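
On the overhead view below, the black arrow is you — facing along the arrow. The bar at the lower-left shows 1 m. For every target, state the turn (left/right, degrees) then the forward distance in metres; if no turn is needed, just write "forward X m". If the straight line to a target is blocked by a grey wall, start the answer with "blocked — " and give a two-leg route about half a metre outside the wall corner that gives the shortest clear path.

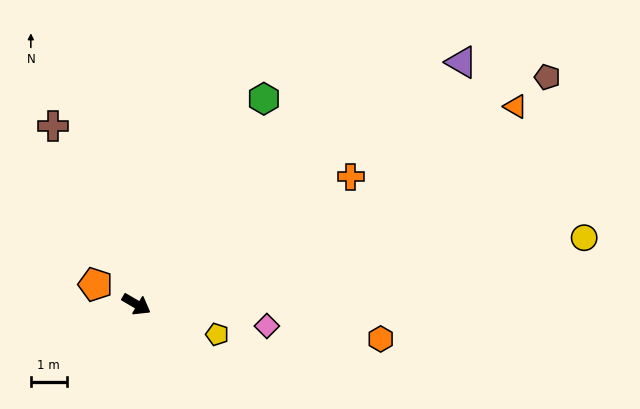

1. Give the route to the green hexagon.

turn left 89°, forward 6.8 m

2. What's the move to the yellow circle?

turn left 39°, forward 12.7 m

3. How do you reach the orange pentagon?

turn right 175°, forward 1.3 m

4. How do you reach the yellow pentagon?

turn left 10°, forward 2.4 m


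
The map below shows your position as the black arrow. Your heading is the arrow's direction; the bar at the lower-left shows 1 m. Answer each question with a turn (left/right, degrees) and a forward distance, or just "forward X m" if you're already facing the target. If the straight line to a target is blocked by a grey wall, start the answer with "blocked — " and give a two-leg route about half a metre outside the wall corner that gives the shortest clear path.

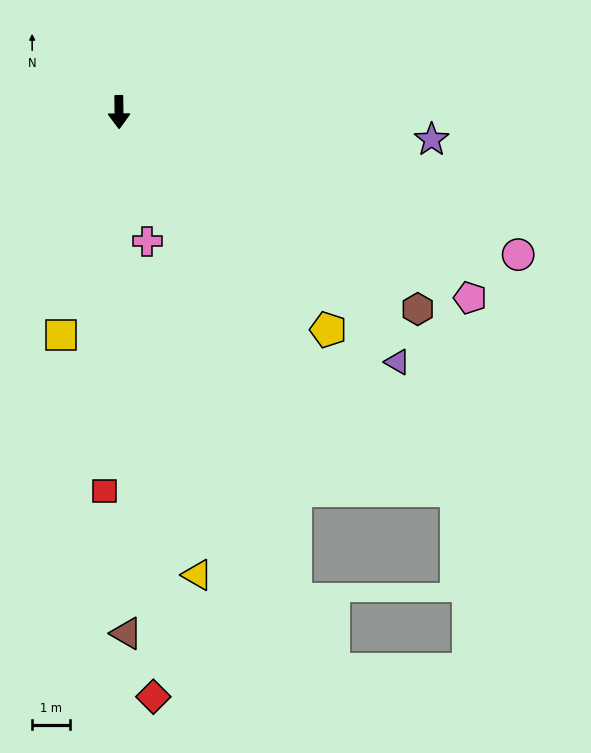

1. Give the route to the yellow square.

turn right 15°, forward 6.0 m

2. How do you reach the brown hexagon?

turn left 56°, forward 9.4 m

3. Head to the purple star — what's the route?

turn left 84°, forward 8.2 m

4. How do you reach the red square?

turn right 3°, forward 9.9 m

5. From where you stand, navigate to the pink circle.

turn left 70°, forward 11.1 m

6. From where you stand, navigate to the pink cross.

turn left 12°, forward 3.5 m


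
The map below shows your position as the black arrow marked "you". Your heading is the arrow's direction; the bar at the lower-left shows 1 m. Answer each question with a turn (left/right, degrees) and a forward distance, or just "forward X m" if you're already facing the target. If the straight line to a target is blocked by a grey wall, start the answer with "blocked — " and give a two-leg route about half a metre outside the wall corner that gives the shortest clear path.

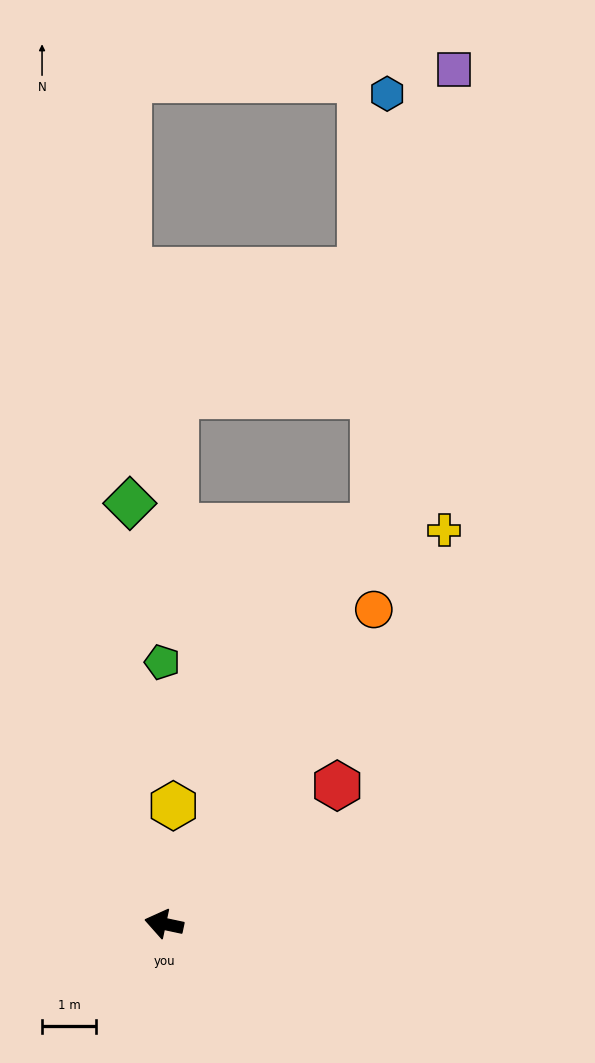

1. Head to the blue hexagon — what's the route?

blocked — turn right 106°, forward 8.3 m, then turn left 26°, forward 8.0 m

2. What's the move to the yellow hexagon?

turn right 82°, forward 2.2 m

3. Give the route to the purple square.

blocked — turn right 106°, forward 8.3 m, then turn left 18°, forward 8.5 m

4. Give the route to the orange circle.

turn right 112°, forward 6.9 m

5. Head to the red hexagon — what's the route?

turn right 129°, forward 4.1 m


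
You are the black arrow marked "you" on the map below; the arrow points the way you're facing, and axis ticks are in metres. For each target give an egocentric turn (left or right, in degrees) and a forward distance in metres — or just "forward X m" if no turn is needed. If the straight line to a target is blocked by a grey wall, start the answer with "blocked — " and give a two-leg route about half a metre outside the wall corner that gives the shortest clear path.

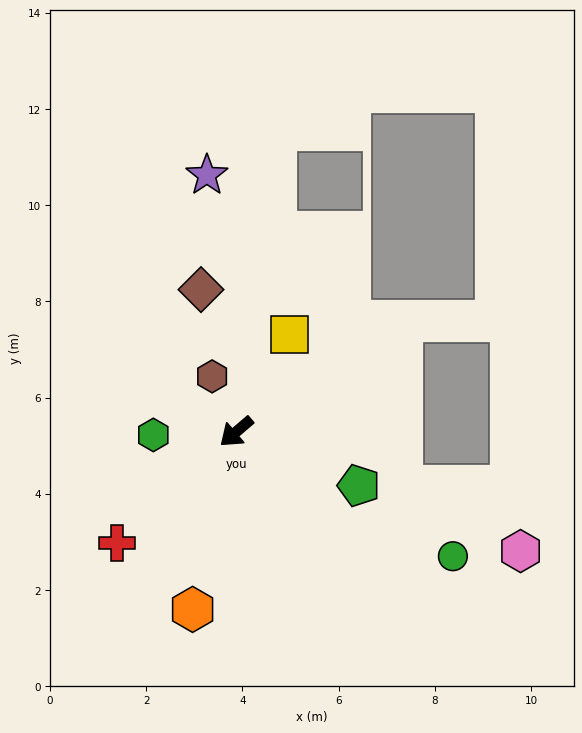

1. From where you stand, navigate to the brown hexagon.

turn right 107°, forward 1.3 m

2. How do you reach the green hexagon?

turn right 38°, forward 1.7 m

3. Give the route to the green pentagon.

turn left 116°, forward 2.8 m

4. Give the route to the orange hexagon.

turn left 36°, forward 3.8 m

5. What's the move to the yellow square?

turn right 159°, forward 2.3 m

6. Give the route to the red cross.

turn left 3°, forward 3.4 m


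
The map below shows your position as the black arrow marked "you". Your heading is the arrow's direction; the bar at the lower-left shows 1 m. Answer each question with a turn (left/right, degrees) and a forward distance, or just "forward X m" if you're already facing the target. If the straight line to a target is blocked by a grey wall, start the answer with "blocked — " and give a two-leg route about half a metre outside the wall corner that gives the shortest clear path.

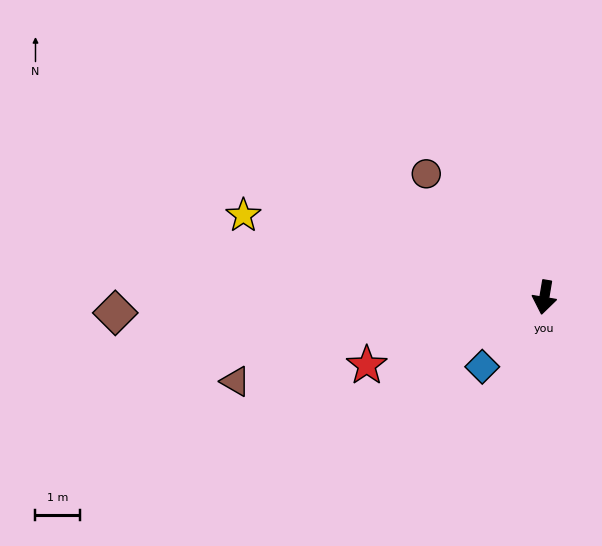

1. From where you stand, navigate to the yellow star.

turn right 96°, forward 7.0 m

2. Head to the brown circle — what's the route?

turn right 127°, forward 3.8 m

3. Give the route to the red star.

turn right 60°, forward 4.3 m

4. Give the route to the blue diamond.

turn right 32°, forward 2.1 m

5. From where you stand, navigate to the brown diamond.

turn right 78°, forward 9.7 m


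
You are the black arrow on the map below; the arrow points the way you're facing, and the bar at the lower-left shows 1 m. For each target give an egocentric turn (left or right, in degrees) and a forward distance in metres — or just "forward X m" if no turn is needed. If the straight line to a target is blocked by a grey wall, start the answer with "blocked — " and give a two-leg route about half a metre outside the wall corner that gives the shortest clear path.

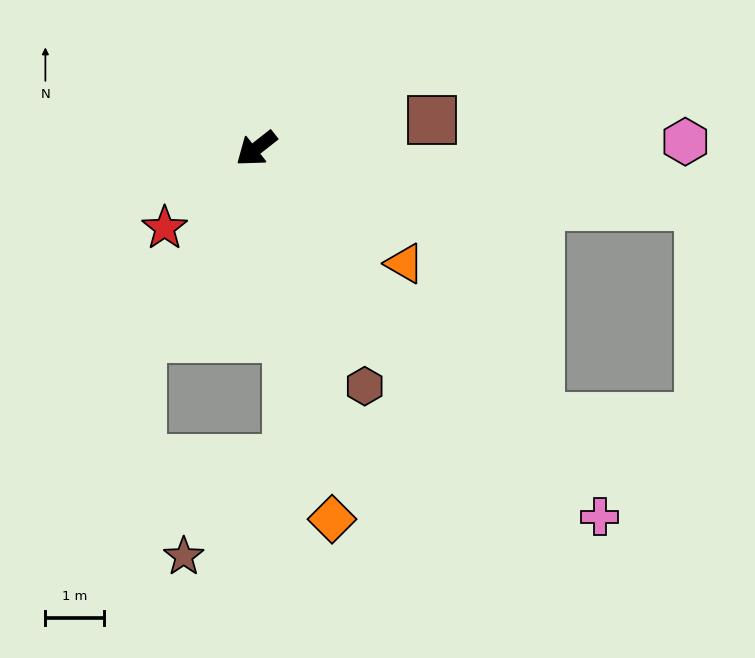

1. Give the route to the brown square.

turn left 151°, forward 3.1 m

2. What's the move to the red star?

turn left 3°, forward 2.1 m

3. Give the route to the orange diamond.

turn left 63°, forward 6.5 m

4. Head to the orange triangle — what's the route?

turn left 104°, forward 3.2 m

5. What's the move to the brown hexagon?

turn left 76°, forward 4.5 m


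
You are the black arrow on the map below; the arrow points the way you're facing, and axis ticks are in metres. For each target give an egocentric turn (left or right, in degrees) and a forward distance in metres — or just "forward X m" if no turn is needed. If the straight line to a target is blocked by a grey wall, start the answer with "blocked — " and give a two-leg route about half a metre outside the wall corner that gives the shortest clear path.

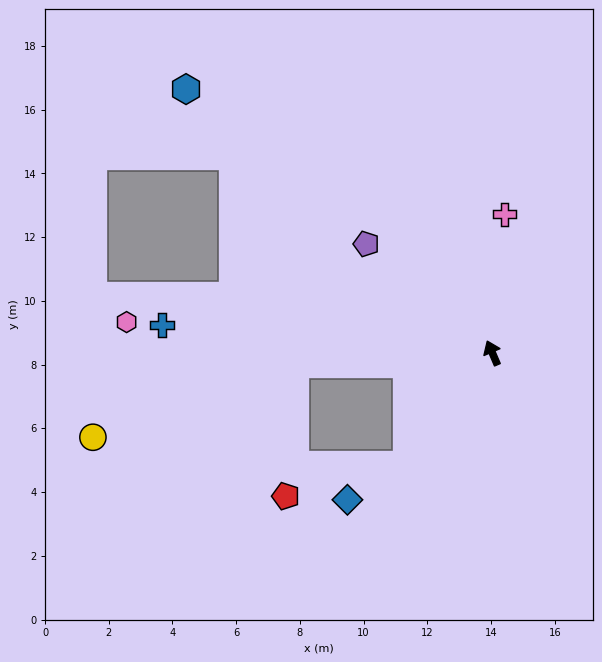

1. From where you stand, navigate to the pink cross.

turn right 28°, forward 4.4 m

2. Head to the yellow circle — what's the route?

blocked — turn left 70°, forward 6.2 m, then turn left 17°, forward 6.8 m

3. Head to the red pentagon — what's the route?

blocked — turn left 70°, forward 6.2 m, then turn left 82°, forward 4.1 m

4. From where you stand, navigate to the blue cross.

turn left 62°, forward 10.4 m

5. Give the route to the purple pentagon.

turn left 26°, forward 5.2 m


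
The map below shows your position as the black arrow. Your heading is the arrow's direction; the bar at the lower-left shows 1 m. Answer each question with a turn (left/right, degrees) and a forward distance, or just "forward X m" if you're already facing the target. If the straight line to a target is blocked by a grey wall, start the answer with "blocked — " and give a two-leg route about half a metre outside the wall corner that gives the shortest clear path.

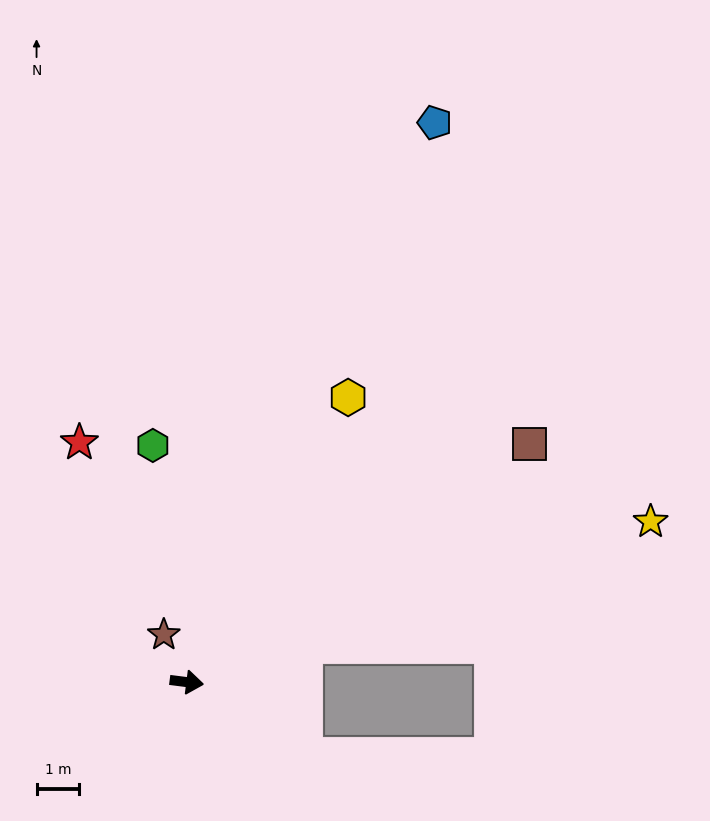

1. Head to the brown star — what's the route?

turn left 123°, forward 1.2 m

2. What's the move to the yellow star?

turn left 26°, forward 11.5 m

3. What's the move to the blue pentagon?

turn left 73°, forward 14.4 m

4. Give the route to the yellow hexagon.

turn left 68°, forward 7.7 m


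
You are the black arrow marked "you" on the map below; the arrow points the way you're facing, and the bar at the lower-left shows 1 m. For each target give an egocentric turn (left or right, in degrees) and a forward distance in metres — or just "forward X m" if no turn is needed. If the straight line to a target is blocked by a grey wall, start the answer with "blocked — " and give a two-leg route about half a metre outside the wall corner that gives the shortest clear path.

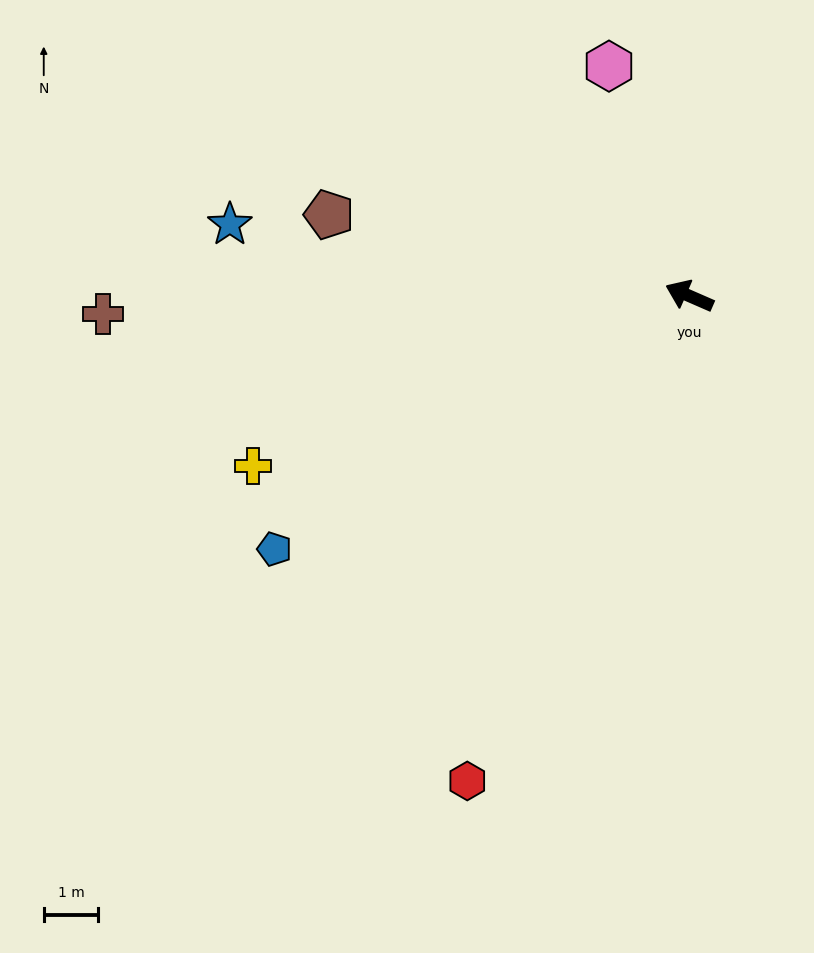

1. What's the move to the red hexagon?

turn left 89°, forward 9.8 m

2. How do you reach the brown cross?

turn left 25°, forward 10.8 m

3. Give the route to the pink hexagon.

turn right 47°, forward 4.5 m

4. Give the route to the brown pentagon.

turn left 11°, forward 6.8 m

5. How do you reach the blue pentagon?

turn left 55°, forward 8.9 m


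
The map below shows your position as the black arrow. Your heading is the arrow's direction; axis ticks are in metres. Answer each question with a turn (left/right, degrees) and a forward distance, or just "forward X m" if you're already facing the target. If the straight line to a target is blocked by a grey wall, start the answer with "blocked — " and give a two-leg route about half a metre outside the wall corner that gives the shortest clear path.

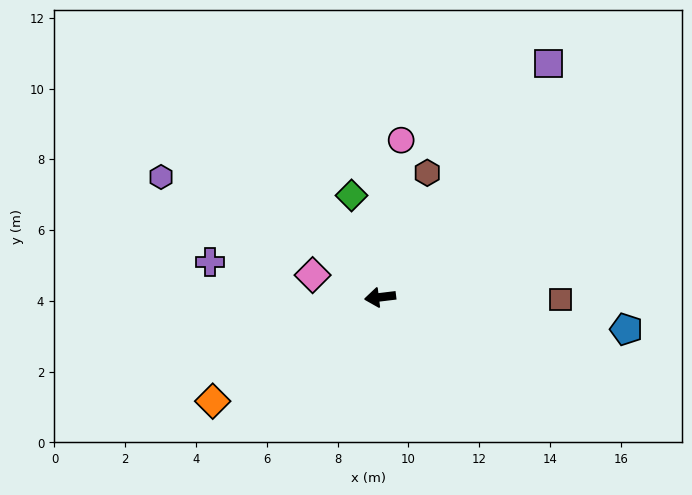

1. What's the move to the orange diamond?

turn left 25°, forward 5.6 m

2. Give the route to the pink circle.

turn right 105°, forward 4.5 m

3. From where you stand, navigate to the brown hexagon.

turn right 118°, forward 3.8 m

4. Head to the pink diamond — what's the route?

turn right 25°, forward 2.0 m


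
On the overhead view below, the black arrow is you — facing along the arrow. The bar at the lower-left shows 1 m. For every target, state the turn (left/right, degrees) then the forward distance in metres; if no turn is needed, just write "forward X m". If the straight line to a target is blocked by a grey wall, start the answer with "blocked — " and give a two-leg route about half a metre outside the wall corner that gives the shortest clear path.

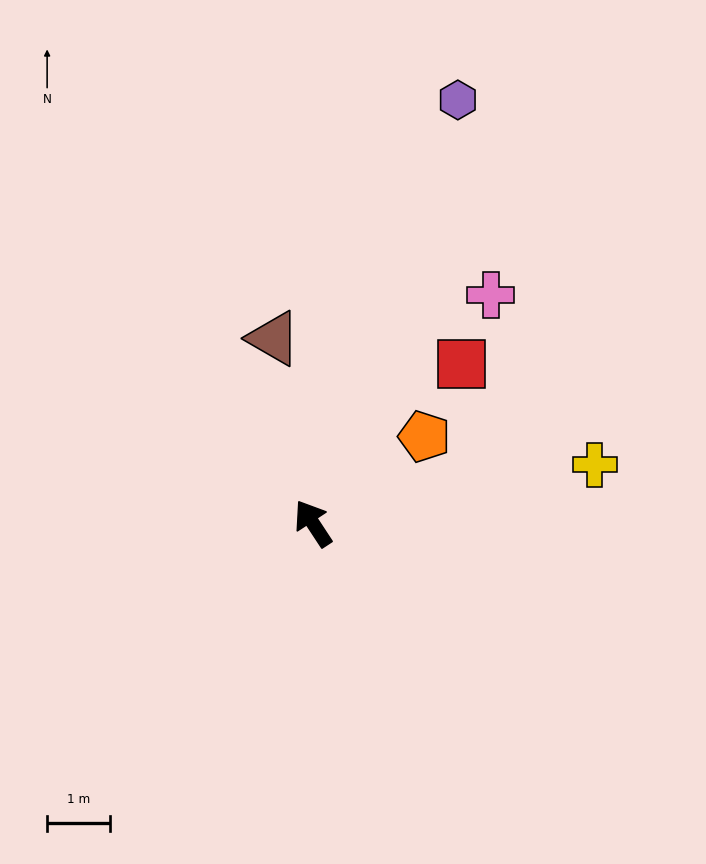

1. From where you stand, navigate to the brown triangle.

turn right 21°, forward 3.0 m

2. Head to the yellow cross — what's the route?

turn right 112°, forward 4.6 m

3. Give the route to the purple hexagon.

turn right 52°, forward 7.1 m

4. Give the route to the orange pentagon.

turn right 85°, forward 2.3 m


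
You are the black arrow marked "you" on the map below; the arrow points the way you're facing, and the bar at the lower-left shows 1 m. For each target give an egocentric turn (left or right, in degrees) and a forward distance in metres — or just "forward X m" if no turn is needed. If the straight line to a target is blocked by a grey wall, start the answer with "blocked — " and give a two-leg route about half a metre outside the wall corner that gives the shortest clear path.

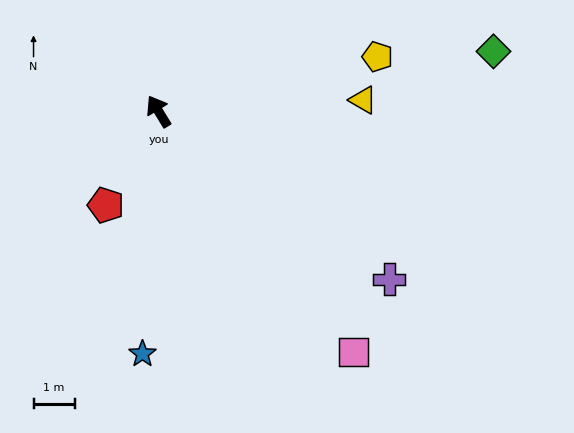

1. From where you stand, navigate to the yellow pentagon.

turn right 107°, forward 5.5 m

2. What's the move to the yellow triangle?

turn right 118°, forward 5.0 m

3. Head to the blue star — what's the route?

turn left 145°, forward 5.9 m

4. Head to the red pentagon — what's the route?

turn left 119°, forward 2.6 m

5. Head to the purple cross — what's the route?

turn right 157°, forward 7.0 m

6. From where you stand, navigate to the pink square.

turn right 172°, forward 7.6 m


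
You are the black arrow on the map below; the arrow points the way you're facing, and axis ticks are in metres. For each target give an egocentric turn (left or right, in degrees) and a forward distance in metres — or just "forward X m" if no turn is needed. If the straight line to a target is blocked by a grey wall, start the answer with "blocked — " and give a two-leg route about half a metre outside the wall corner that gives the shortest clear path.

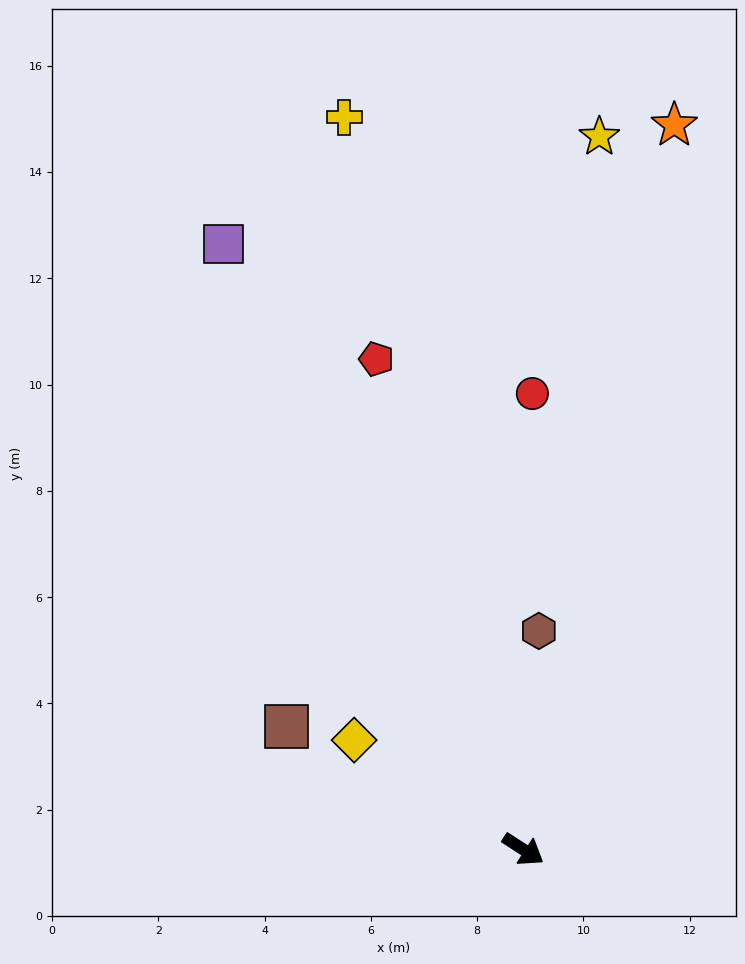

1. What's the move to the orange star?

turn left 111°, forward 13.9 m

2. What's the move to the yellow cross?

turn left 137°, forward 14.2 m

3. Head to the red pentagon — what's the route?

turn left 140°, forward 9.6 m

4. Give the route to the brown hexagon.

turn left 119°, forward 4.1 m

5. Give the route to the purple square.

turn left 149°, forward 12.7 m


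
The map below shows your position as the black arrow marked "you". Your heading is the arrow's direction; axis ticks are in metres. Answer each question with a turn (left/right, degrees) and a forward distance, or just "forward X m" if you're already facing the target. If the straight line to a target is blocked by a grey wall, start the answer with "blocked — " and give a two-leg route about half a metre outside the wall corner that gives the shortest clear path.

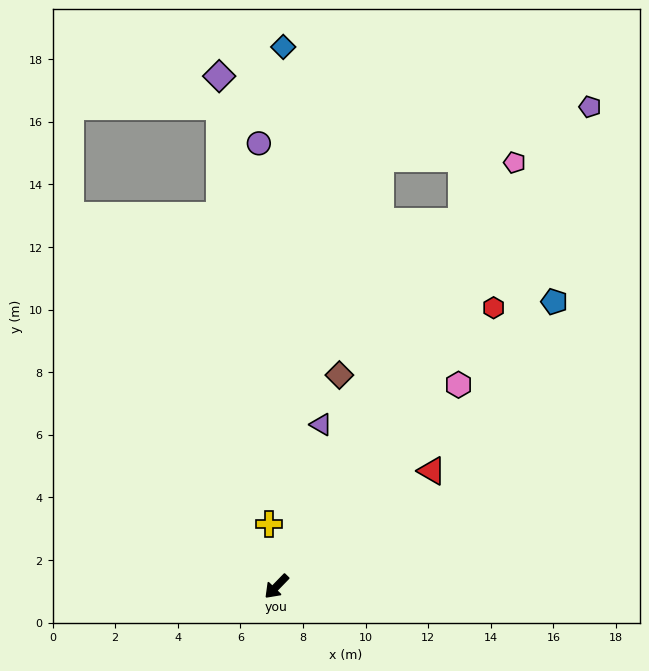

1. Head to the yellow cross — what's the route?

turn right 129°, forward 2.0 m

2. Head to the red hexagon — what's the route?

turn right 174°, forward 11.3 m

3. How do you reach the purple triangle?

turn right 151°, forward 5.4 m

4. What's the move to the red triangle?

turn left 171°, forward 6.2 m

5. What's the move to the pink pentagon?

turn right 165°, forward 15.5 m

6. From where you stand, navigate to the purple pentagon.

turn right 169°, forward 18.3 m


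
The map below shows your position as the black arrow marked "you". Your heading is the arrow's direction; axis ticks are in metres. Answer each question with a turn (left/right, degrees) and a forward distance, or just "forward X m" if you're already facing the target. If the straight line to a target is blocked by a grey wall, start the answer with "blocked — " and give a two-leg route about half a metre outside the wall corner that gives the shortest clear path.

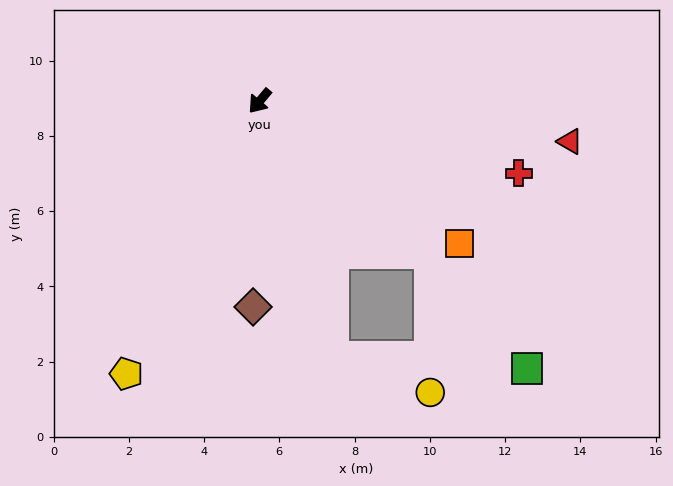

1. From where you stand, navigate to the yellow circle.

blocked — turn left 88°, forward 6.1 m, then turn right 48°, forward 3.7 m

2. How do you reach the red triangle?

turn left 123°, forward 8.3 m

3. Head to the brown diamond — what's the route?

turn left 38°, forward 5.5 m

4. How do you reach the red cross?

turn left 114°, forward 7.1 m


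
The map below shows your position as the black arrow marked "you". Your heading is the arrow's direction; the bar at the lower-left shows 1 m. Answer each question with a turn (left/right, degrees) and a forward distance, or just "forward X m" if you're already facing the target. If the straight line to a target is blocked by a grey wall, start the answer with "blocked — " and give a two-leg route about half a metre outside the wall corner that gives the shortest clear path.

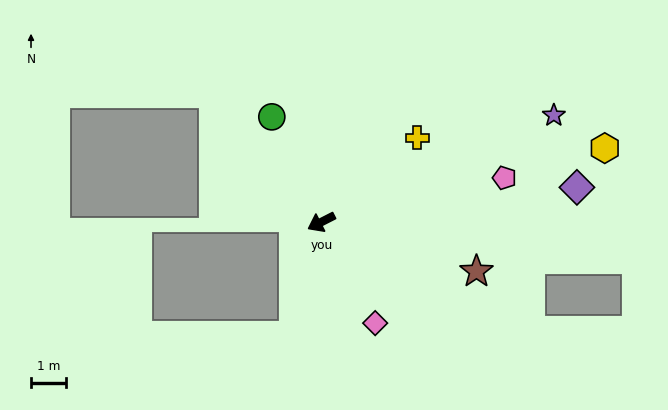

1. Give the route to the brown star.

turn left 135°, forward 4.6 m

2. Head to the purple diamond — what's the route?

turn left 161°, forward 7.3 m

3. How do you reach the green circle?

turn right 92°, forward 3.3 m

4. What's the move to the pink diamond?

turn left 91°, forward 3.2 m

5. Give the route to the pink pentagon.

turn left 167°, forward 5.3 m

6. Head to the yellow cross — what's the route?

turn right 166°, forward 3.6 m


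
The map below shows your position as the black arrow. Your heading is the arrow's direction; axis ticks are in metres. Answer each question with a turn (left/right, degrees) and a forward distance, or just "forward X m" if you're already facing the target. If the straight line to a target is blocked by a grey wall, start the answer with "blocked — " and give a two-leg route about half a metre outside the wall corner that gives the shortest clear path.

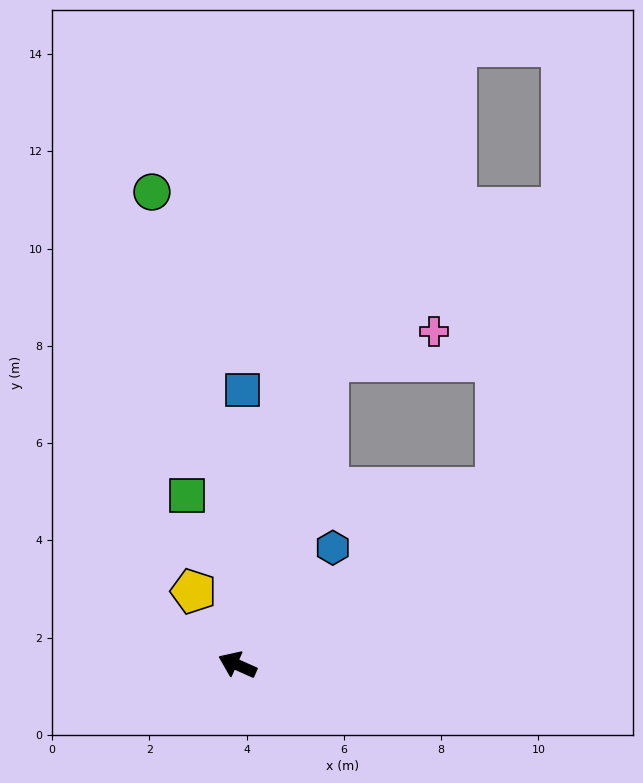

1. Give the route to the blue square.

turn right 67°, forward 5.7 m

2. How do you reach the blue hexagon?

turn right 105°, forward 3.1 m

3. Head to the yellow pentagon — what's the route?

turn right 35°, forward 1.8 m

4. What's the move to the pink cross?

blocked — turn right 83°, forward 6.5 m, then turn right 57°, forward 2.3 m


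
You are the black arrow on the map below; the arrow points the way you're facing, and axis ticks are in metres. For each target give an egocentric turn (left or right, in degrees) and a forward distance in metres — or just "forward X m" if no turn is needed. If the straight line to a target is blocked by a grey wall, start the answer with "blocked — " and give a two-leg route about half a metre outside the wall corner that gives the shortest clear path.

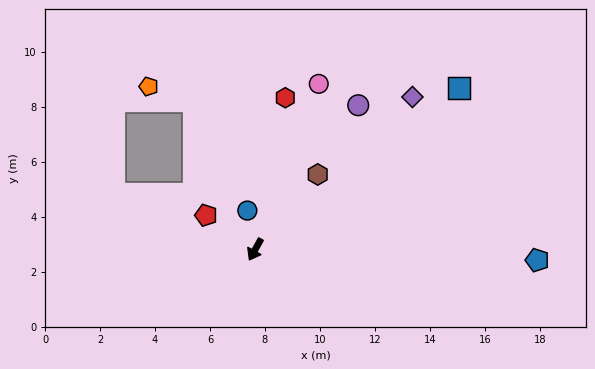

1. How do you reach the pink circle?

turn right 172°, forward 6.5 m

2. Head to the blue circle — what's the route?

turn right 140°, forward 1.4 m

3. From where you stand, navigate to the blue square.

turn left 157°, forward 9.5 m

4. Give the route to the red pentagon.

turn right 96°, forward 2.2 m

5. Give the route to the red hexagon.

turn right 162°, forward 5.6 m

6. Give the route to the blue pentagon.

turn left 117°, forward 10.3 m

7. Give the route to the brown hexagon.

turn left 169°, forward 3.6 m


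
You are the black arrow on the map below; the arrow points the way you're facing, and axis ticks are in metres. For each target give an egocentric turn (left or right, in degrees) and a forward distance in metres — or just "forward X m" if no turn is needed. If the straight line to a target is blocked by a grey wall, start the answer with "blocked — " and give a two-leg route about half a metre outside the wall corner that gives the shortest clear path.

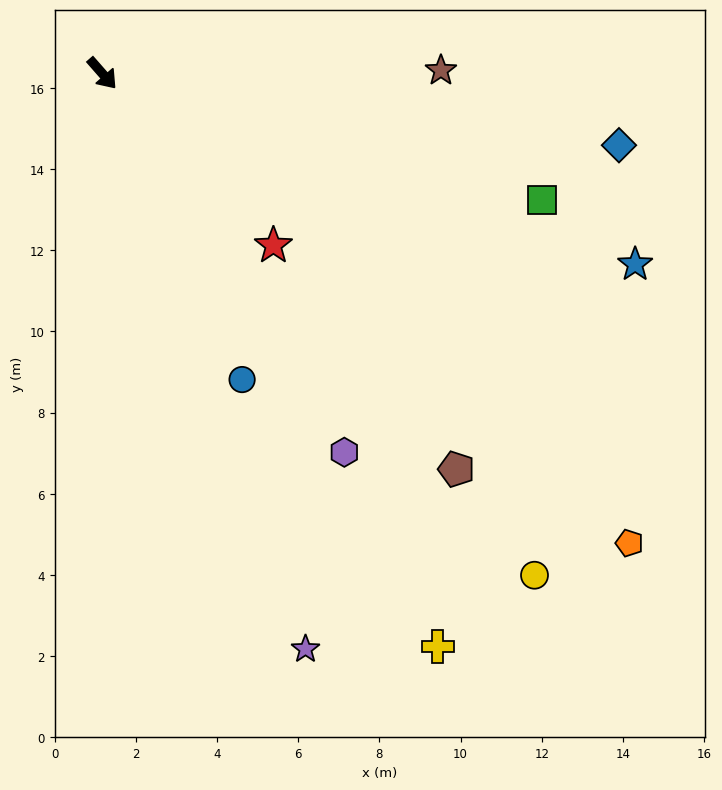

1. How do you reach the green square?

turn left 33°, forward 11.3 m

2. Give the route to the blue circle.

turn right 17°, forward 8.3 m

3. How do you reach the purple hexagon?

turn right 9°, forward 11.1 m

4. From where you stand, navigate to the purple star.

turn right 22°, forward 15.0 m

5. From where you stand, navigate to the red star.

turn left 4°, forward 6.0 m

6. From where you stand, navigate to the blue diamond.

turn left 41°, forward 12.9 m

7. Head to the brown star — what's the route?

turn left 49°, forward 8.3 m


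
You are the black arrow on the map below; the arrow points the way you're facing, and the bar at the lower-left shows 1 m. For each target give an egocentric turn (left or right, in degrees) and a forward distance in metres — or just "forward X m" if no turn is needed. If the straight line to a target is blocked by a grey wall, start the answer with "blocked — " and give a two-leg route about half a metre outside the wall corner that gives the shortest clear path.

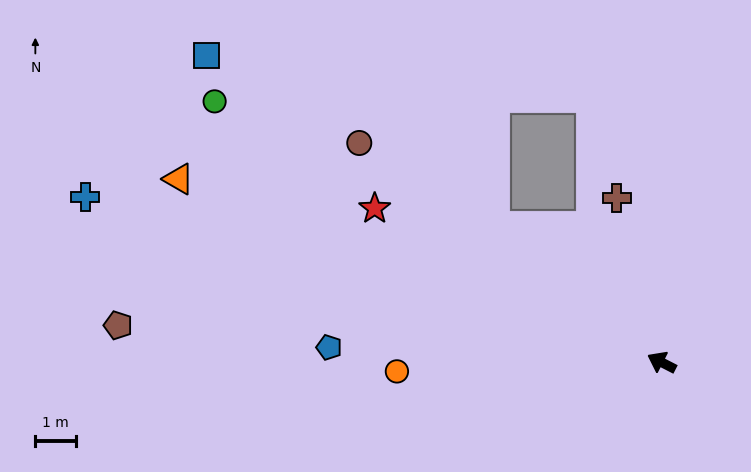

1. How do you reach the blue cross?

turn left 11°, forward 14.9 m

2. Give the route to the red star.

forward 8.1 m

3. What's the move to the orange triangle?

turn left 6°, forward 12.8 m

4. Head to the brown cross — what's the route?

turn right 48°, forward 4.2 m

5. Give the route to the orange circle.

turn left 29°, forward 6.6 m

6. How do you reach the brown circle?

turn right 9°, forward 9.3 m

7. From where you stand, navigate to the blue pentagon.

turn left 25°, forward 8.3 m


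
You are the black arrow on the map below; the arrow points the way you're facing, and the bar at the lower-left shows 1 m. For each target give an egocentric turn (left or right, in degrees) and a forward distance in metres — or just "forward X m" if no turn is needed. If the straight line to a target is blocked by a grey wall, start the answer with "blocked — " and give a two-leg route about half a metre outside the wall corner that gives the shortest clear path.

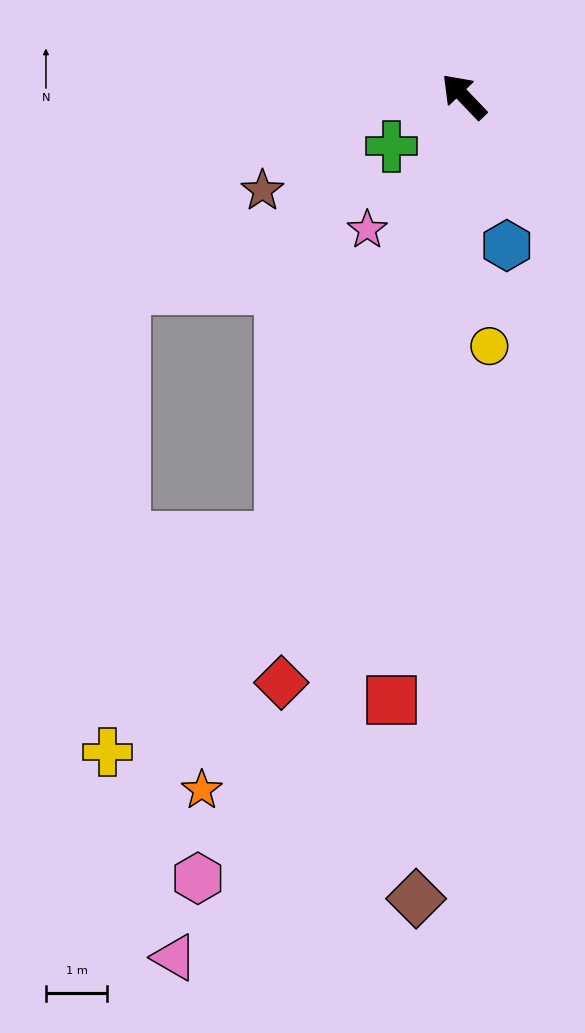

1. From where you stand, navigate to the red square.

turn left 129°, forward 9.9 m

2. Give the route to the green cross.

turn left 81°, forward 1.4 m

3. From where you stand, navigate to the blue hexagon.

turn left 152°, forward 2.5 m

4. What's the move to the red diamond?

turn left 119°, forward 10.0 m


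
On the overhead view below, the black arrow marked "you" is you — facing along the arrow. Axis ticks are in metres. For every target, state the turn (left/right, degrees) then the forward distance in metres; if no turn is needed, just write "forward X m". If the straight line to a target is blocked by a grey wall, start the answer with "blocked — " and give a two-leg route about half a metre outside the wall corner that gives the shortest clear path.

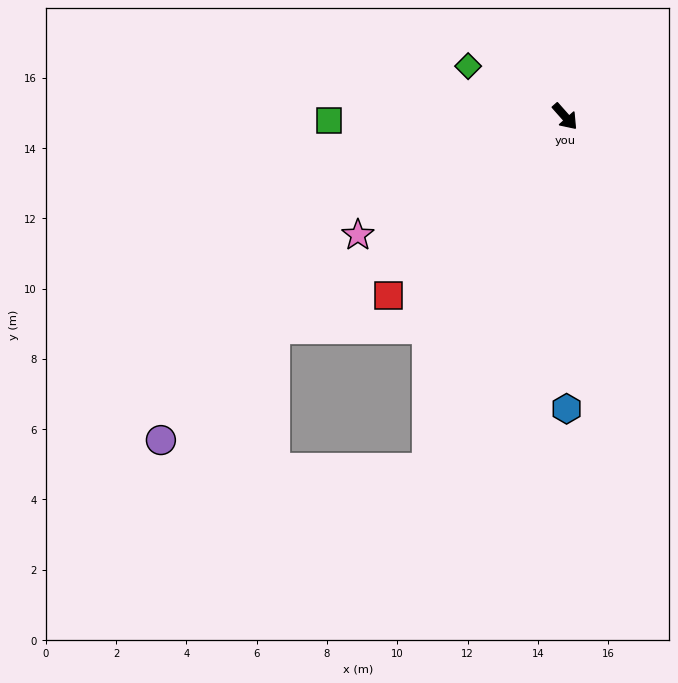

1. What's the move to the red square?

turn right 86°, forward 7.1 m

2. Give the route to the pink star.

turn right 102°, forward 6.8 m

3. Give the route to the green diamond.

turn right 159°, forward 3.1 m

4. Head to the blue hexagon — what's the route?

turn right 41°, forward 8.3 m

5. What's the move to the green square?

turn right 131°, forward 6.7 m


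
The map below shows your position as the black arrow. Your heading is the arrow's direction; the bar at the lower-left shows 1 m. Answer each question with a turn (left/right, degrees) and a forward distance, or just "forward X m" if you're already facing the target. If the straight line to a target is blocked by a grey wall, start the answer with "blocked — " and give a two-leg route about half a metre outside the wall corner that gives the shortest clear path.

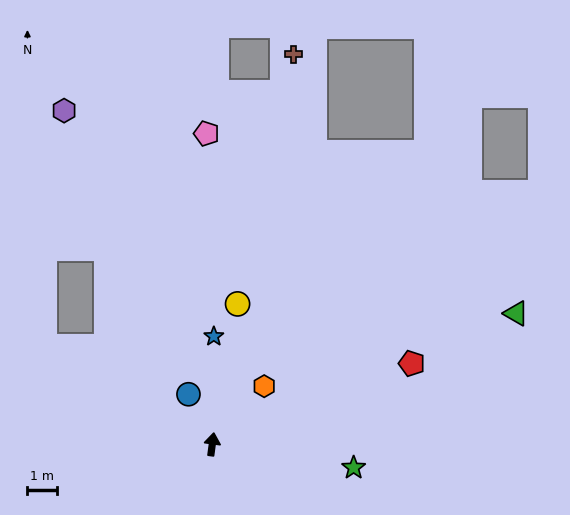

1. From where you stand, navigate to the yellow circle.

turn right 3°, forward 4.9 m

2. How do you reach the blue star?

turn left 7°, forward 3.7 m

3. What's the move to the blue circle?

turn left 33°, forward 1.9 m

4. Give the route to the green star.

turn right 92°, forward 4.9 m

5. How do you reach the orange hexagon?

turn right 34°, forward 2.7 m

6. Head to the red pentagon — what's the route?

turn right 60°, forward 7.4 m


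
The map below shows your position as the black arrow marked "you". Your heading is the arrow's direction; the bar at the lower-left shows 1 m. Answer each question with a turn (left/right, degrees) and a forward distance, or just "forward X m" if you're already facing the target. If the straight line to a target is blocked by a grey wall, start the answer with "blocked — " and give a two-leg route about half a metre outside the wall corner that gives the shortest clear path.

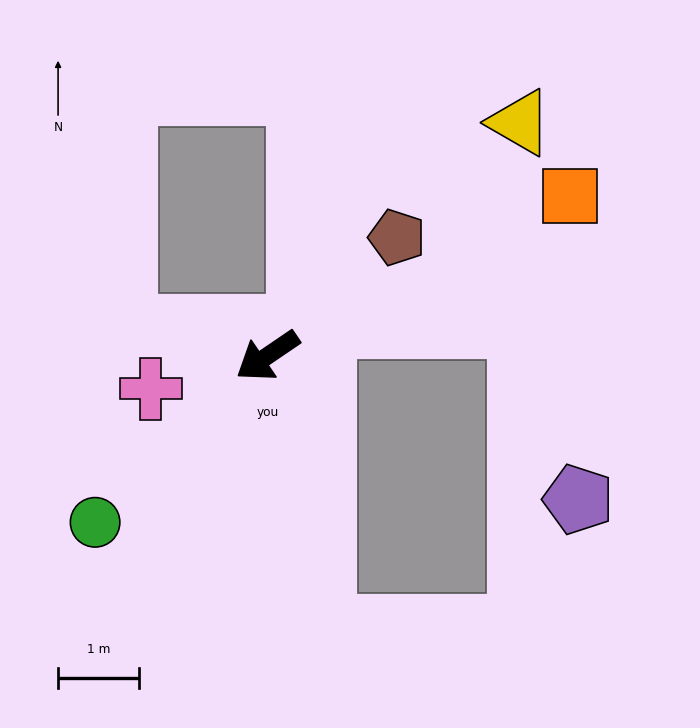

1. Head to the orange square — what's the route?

turn left 174°, forward 4.2 m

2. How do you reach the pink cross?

turn right 18°, forward 1.5 m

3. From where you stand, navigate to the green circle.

turn left 10°, forward 3.0 m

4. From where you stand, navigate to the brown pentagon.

turn right 172°, forward 2.2 m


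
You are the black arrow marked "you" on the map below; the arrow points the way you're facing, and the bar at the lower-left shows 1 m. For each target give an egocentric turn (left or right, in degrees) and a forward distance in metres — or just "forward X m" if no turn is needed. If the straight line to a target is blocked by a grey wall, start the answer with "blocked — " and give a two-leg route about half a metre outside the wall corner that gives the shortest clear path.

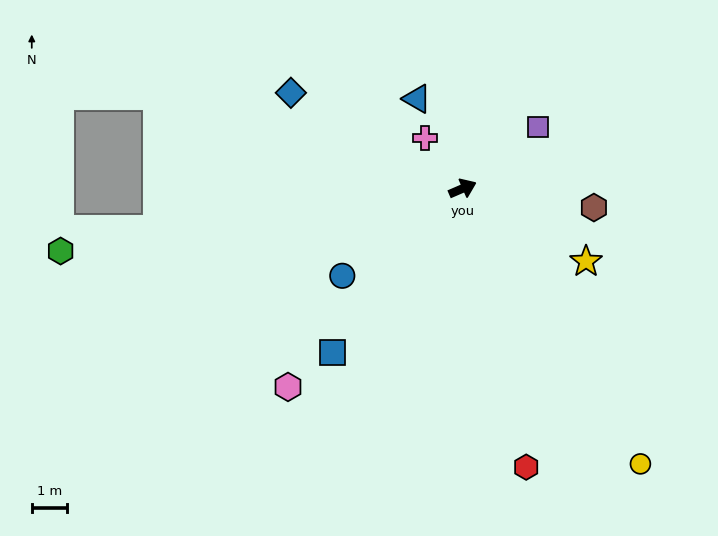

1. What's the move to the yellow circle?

turn right 81°, forward 9.2 m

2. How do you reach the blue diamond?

turn left 128°, forward 5.5 m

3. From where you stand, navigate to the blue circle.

turn right 167°, forward 4.2 m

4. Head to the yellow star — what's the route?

turn right 54°, forward 4.0 m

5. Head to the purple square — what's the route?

turn left 16°, forward 2.7 m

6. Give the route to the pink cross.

turn left 103°, forward 1.8 m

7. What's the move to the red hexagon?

turn right 101°, forward 8.0 m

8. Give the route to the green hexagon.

turn left 165°, forward 11.4 m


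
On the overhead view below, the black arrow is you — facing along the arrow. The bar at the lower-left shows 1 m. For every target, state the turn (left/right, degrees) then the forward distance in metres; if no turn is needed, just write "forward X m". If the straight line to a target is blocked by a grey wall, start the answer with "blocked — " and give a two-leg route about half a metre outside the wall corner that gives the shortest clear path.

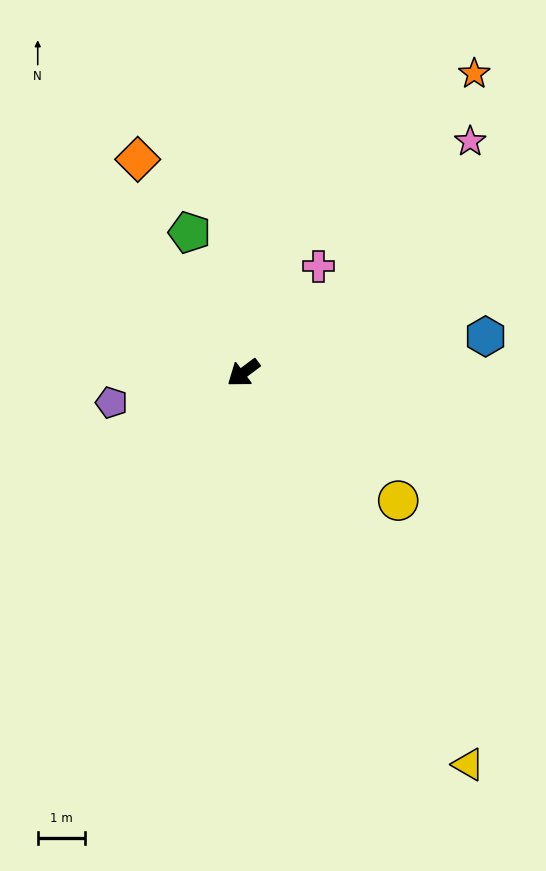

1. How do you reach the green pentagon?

turn right 106°, forward 3.2 m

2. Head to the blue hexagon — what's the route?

turn left 152°, forward 5.2 m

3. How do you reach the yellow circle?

turn left 104°, forward 4.3 m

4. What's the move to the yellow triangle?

turn left 83°, forward 9.6 m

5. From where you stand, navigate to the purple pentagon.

turn right 24°, forward 2.9 m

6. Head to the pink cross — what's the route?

turn right 162°, forward 2.8 m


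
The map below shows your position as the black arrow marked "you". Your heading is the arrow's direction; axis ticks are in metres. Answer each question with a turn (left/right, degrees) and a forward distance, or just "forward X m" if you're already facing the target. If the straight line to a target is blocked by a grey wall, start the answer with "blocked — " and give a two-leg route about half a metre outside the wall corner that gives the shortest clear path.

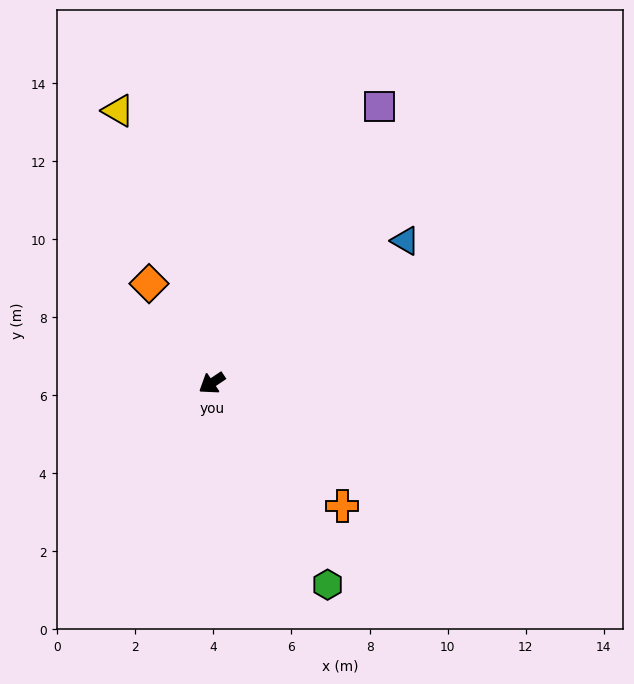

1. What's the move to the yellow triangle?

turn right 105°, forward 7.4 m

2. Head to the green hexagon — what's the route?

turn left 86°, forward 6.0 m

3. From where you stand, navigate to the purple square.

turn right 155°, forward 8.3 m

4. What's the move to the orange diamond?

turn right 92°, forward 3.0 m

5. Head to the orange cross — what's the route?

turn left 103°, forward 4.6 m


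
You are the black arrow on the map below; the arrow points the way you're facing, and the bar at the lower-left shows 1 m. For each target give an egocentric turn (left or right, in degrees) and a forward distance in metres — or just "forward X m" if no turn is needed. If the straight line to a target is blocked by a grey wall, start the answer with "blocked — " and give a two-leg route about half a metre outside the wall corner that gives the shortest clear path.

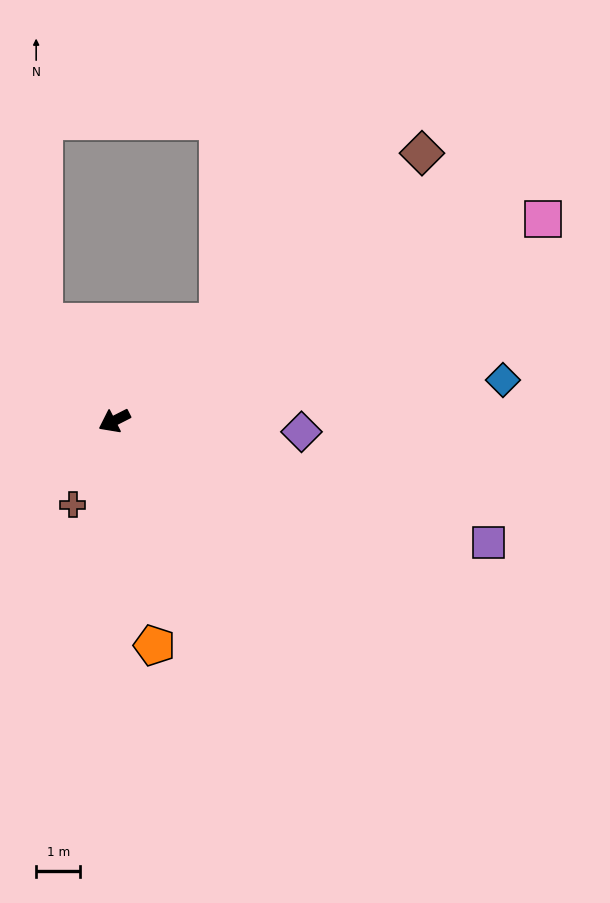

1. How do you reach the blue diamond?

turn left 159°, forward 8.8 m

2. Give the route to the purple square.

turn left 135°, forward 8.9 m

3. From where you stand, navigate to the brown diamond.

turn right 166°, forward 9.2 m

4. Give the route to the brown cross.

turn left 37°, forward 2.1 m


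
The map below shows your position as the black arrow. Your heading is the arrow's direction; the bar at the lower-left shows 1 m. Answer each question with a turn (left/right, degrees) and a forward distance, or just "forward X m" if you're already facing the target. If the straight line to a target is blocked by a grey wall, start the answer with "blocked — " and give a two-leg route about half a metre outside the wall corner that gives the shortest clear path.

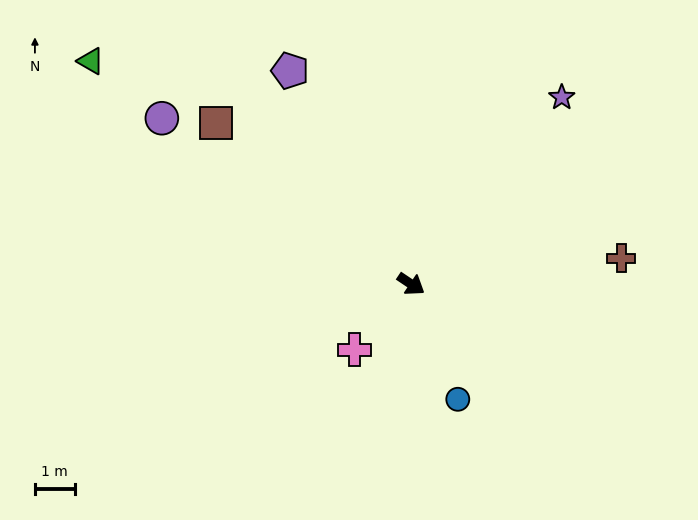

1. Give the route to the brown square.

turn left 174°, forward 6.4 m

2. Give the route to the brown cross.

turn left 41°, forward 5.3 m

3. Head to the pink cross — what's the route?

turn right 97°, forward 2.2 m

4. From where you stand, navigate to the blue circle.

turn right 34°, forward 3.1 m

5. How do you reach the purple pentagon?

turn left 153°, forward 6.2 m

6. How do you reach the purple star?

turn left 85°, forward 6.0 m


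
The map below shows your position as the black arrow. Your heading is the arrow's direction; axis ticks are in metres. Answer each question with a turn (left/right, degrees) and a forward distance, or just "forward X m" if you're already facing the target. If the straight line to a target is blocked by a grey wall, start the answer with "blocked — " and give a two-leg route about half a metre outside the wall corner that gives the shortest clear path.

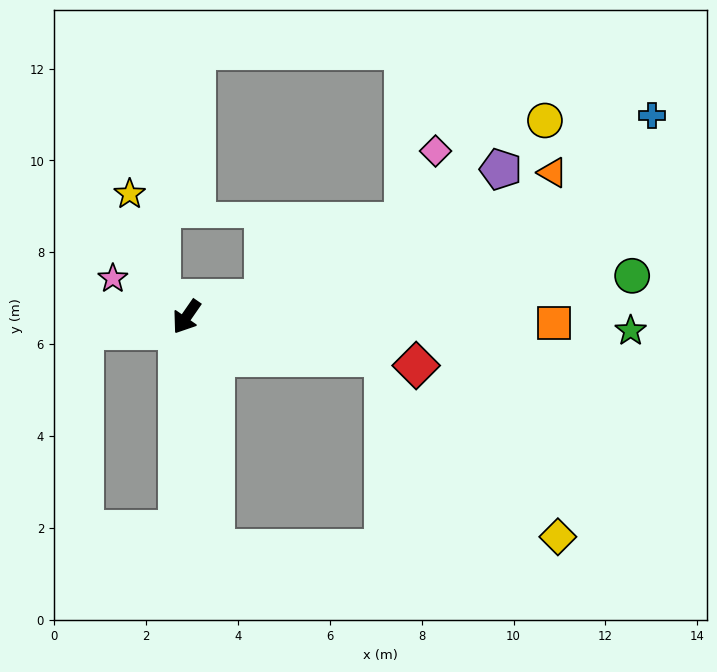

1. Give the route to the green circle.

turn left 130°, forward 9.7 m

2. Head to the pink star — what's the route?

turn right 83°, forward 1.8 m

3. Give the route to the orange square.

turn left 124°, forward 8.0 m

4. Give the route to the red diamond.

turn left 113°, forward 5.1 m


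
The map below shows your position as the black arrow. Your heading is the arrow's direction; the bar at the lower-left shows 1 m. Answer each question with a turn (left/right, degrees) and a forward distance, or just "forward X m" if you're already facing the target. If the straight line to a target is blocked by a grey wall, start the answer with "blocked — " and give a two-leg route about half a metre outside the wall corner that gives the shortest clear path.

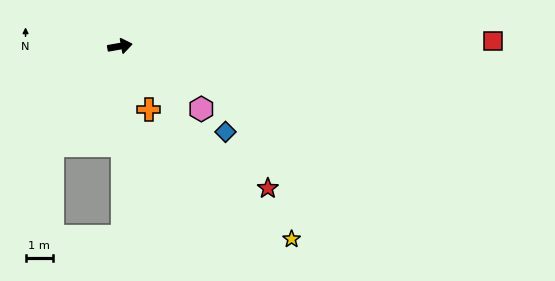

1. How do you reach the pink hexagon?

turn right 48°, forward 3.8 m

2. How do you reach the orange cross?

turn right 76°, forward 2.5 m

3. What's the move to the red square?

turn right 9°, forward 13.6 m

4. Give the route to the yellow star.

turn right 58°, forward 9.4 m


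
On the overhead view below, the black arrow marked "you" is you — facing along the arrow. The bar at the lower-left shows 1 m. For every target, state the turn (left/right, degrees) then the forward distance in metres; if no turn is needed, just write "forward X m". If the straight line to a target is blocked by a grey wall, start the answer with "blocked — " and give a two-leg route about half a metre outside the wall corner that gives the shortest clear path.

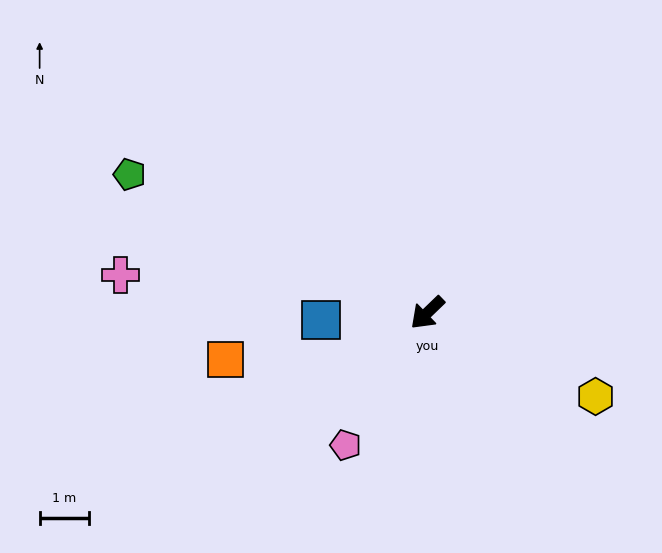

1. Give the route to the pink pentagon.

turn left 14°, forward 3.2 m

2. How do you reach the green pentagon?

turn right 69°, forward 6.7 m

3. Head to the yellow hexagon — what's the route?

turn left 110°, forward 3.8 m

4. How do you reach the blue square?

turn right 40°, forward 2.2 m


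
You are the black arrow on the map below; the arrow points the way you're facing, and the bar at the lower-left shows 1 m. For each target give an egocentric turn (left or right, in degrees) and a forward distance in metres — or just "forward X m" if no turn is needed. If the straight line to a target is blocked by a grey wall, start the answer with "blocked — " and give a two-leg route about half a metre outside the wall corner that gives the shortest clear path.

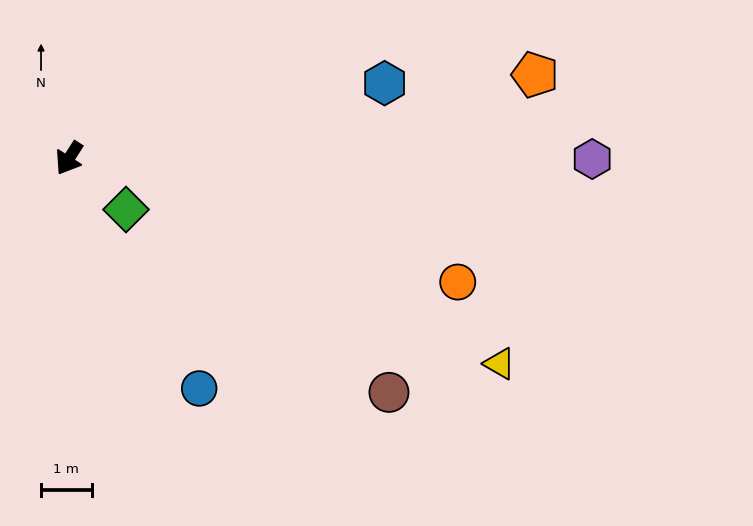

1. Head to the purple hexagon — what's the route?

turn left 122°, forward 10.3 m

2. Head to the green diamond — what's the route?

turn left 81°, forward 1.5 m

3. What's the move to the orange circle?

turn left 105°, forward 8.1 m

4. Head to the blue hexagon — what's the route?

turn left 136°, forward 6.4 m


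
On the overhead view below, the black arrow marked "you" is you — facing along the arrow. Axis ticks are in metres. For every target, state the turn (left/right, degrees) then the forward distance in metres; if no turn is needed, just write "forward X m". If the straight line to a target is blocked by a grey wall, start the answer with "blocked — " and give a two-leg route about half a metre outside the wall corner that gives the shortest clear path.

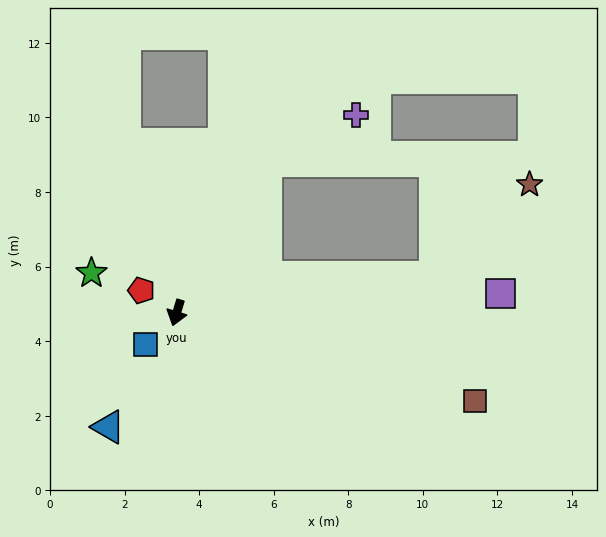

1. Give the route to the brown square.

turn left 90°, forward 8.3 m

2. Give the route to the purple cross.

blocked — turn left 166°, forward 4.7 m, then turn right 32°, forward 2.7 m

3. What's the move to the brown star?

blocked — turn left 115°, forward 7.0 m, then turn left 36°, forward 3.6 m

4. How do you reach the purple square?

turn left 110°, forward 8.7 m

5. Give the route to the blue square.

turn right 27°, forward 1.2 m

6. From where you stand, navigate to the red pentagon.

turn right 105°, forward 1.1 m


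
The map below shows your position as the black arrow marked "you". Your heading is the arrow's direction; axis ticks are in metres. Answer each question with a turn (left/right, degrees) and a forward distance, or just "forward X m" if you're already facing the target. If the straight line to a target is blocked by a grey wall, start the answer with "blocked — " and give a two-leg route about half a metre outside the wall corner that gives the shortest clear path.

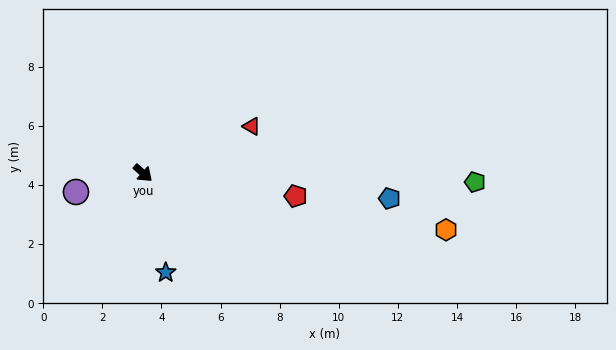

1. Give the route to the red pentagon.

turn left 33°, forward 5.2 m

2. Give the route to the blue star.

turn right 36°, forward 3.5 m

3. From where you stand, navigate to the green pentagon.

turn left 40°, forward 11.2 m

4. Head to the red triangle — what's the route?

turn left 65°, forward 4.0 m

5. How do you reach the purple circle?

turn right 123°, forward 2.4 m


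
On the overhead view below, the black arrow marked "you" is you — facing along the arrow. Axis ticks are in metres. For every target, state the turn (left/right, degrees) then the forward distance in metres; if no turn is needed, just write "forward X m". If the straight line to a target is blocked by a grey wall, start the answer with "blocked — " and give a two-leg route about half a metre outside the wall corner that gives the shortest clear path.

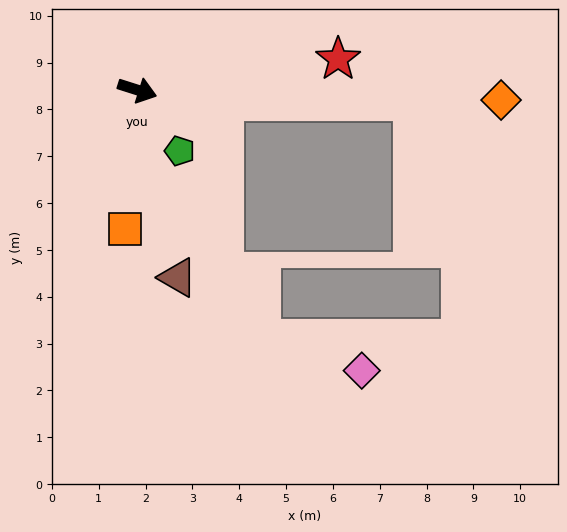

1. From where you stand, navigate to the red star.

turn left 26°, forward 4.3 m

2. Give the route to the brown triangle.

turn right 60°, forward 4.1 m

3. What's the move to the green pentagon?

turn right 38°, forward 1.6 m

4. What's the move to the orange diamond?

turn left 16°, forward 7.8 m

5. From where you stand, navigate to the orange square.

turn right 77°, forward 3.0 m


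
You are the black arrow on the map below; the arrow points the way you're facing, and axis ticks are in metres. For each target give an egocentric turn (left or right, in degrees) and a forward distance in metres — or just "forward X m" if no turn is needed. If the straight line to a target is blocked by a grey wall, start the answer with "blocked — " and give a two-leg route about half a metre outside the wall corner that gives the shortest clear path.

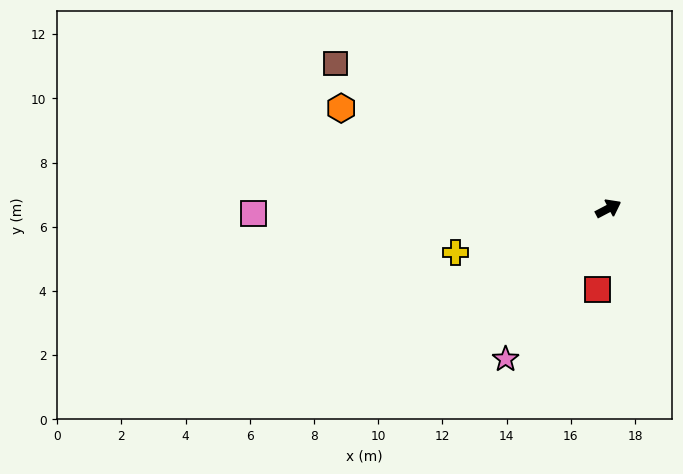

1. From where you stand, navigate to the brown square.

turn left 124°, forward 9.6 m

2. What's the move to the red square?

turn right 125°, forward 2.6 m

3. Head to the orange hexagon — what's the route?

turn left 132°, forward 8.9 m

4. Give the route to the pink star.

turn right 152°, forward 5.7 m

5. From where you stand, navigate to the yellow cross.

turn left 168°, forward 5.0 m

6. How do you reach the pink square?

turn left 153°, forward 11.0 m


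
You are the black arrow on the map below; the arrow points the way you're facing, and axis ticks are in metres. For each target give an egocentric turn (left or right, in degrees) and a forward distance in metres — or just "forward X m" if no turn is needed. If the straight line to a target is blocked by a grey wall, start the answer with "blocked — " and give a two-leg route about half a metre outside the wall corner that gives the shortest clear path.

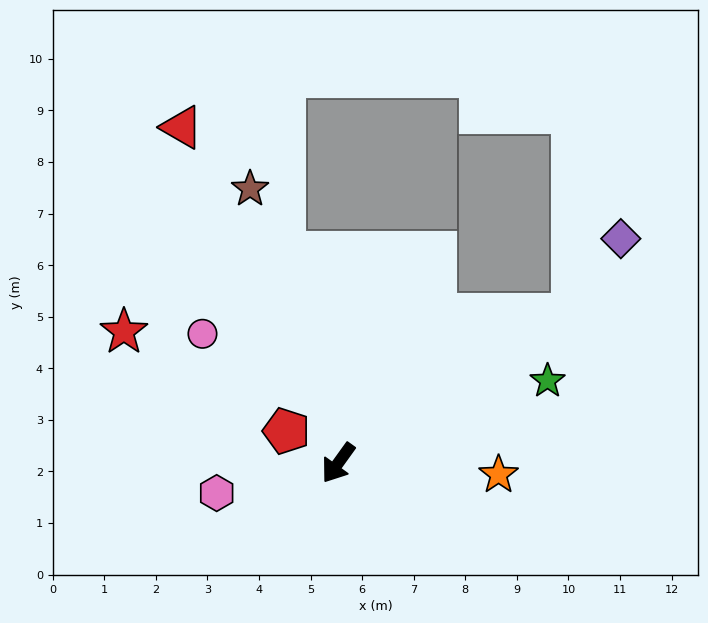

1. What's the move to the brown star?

turn right 126°, forward 5.6 m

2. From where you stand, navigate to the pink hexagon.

turn right 40°, forward 2.4 m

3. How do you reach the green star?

turn left 147°, forward 4.4 m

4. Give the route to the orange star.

turn left 122°, forward 3.1 m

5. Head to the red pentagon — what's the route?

turn right 86°, forward 1.2 m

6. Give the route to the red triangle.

turn right 119°, forward 7.2 m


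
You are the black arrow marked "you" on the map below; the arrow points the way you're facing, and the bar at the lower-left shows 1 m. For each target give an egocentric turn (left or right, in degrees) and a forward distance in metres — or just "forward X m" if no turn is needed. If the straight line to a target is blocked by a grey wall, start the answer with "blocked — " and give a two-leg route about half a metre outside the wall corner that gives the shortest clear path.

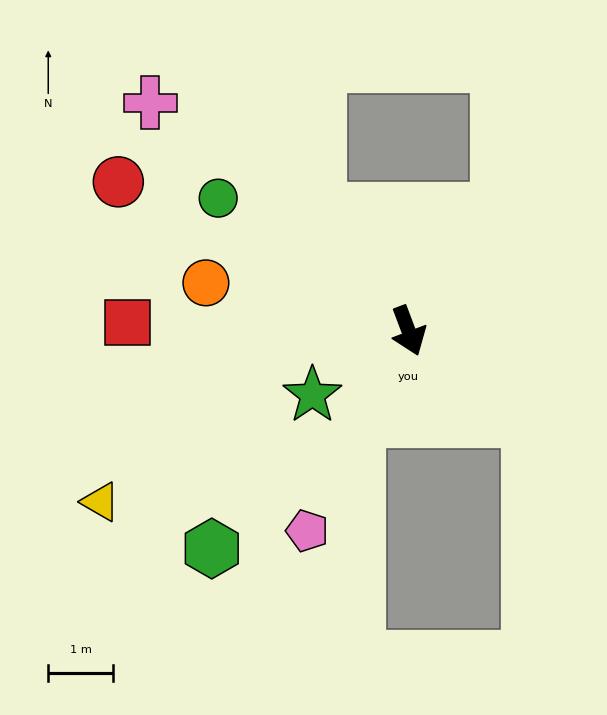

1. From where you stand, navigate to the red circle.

turn right 138°, forward 5.0 m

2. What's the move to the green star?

turn right 77°, forward 1.8 m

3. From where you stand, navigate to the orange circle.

turn right 124°, forward 3.2 m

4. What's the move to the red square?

turn right 112°, forward 4.3 m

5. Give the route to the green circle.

turn right 146°, forward 3.6 m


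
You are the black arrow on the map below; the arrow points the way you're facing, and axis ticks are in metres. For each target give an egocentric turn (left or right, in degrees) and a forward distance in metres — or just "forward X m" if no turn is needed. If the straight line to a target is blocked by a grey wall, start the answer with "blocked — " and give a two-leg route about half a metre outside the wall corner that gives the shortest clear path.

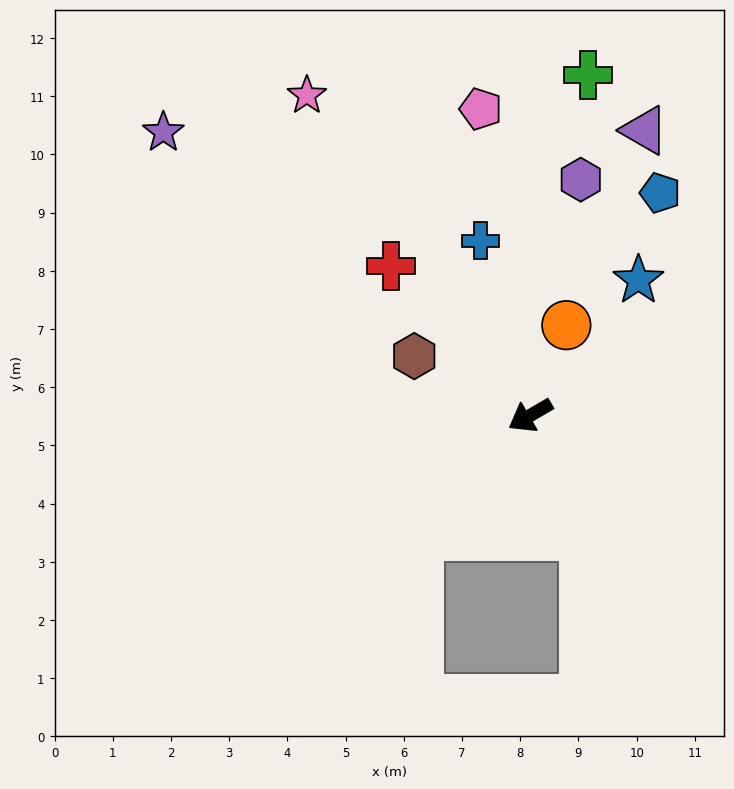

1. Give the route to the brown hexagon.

turn right 57°, forward 2.2 m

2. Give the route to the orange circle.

turn right 142°, forward 1.7 m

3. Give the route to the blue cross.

turn right 104°, forward 3.1 m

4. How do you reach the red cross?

turn right 77°, forward 3.5 m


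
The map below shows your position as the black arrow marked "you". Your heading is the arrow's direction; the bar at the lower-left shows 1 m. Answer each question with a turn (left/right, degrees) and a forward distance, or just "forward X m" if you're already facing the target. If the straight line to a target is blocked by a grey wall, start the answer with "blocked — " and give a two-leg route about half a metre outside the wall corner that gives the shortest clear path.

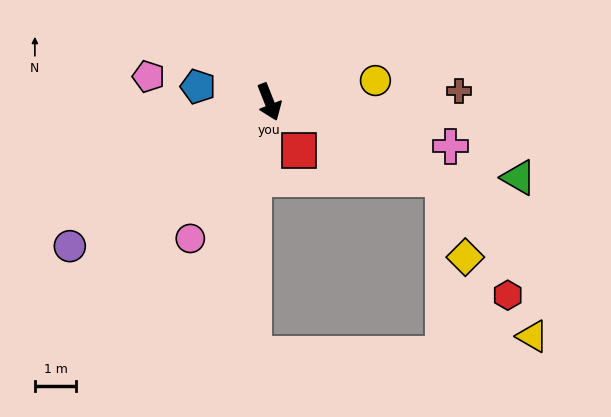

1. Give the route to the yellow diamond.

blocked — turn left 44°, forward 4.6 m, then turn right 49°, forward 2.0 m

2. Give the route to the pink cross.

turn left 55°, forward 4.5 m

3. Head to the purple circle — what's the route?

turn right 76°, forward 5.9 m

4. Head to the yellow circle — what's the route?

turn left 80°, forward 2.6 m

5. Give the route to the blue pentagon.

turn right 124°, forward 1.8 m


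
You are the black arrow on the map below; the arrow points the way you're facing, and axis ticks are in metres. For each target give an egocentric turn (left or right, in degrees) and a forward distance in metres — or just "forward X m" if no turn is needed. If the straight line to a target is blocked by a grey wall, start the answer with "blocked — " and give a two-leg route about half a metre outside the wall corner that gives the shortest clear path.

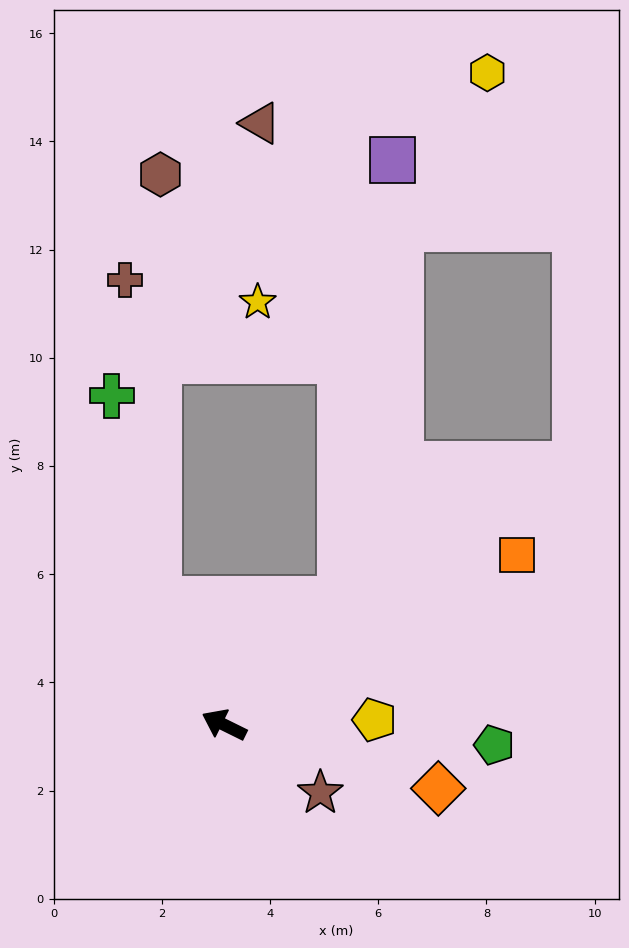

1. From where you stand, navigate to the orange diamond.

turn right 170°, forward 4.1 m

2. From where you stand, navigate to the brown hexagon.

blocked — turn right 36°, forward 2.6 m, then turn right 28°, forward 7.9 m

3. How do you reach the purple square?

blocked — turn right 107°, forward 3.2 m, then turn left 37°, forward 8.2 m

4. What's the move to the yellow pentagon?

turn right 152°, forward 2.8 m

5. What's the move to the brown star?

turn left 171°, forward 2.2 m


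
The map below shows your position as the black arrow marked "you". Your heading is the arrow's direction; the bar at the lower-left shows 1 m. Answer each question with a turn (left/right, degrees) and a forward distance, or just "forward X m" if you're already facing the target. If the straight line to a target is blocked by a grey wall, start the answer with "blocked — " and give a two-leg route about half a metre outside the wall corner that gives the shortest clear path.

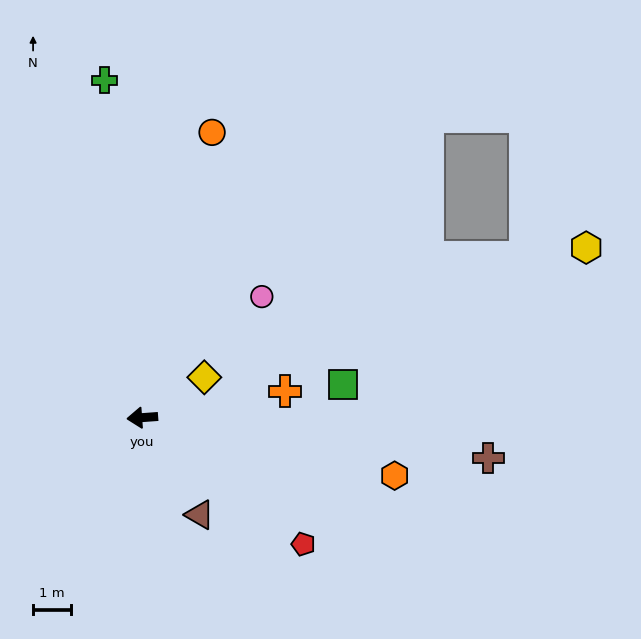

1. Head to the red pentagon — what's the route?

turn left 138°, forward 5.5 m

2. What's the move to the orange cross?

turn right 174°, forward 3.9 m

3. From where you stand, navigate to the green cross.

turn right 88°, forward 9.1 m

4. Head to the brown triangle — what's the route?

turn left 116°, forward 3.0 m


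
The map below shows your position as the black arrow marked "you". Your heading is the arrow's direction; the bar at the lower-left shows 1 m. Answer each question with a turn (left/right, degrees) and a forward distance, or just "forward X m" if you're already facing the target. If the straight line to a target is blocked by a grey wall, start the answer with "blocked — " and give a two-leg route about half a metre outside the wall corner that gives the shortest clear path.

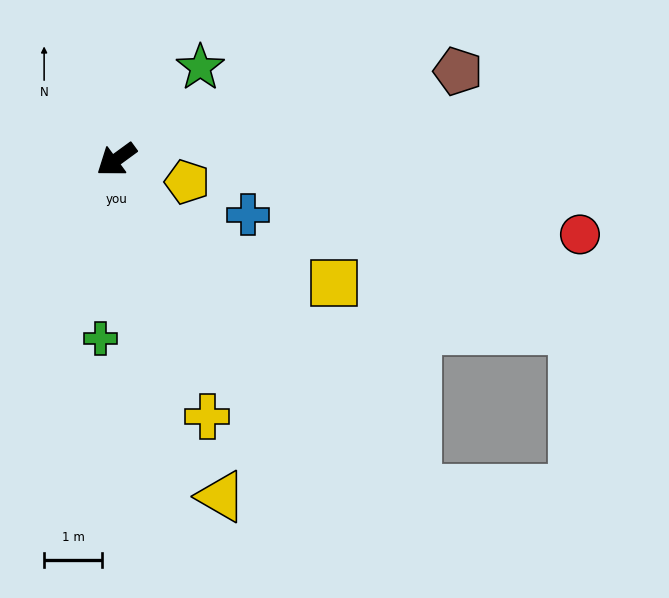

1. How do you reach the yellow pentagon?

turn left 126°, forward 1.3 m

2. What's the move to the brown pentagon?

turn left 158°, forward 6.1 m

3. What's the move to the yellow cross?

turn left 73°, forward 4.7 m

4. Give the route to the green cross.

turn left 49°, forward 3.1 m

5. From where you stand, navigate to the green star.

turn right 168°, forward 2.2 m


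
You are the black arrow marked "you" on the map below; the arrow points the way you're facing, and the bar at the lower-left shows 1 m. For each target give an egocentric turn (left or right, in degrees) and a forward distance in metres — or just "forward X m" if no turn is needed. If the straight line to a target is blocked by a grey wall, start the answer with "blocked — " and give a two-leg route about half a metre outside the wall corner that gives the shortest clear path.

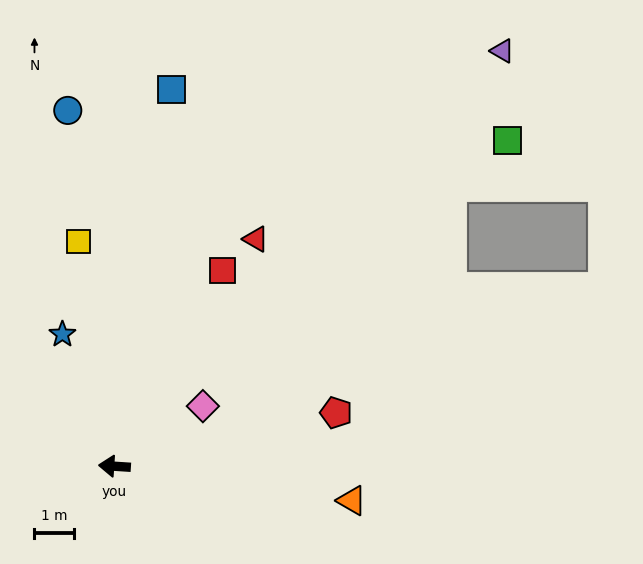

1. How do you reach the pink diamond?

turn right 142°, forward 2.7 m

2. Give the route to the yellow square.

turn right 77°, forward 5.8 m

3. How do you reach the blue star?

turn right 65°, forward 3.6 m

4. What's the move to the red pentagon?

turn right 163°, forward 5.8 m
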